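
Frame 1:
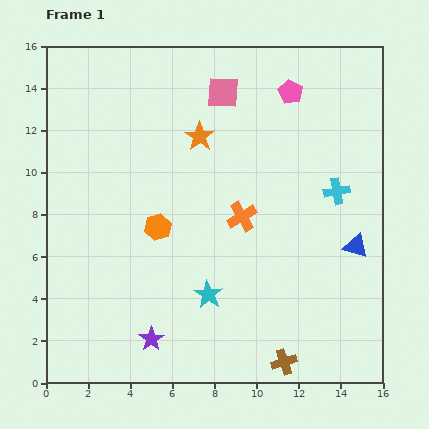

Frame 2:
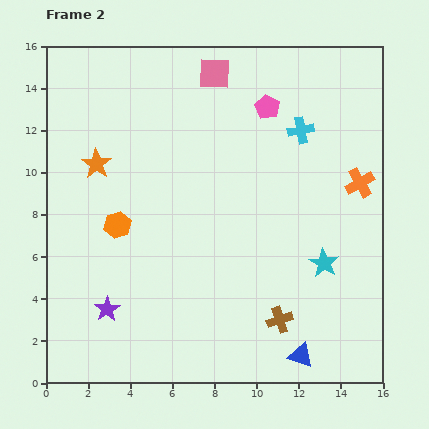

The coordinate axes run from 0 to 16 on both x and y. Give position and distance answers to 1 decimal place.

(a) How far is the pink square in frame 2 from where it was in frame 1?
1.0

The pink square moved from (8.4, 13.8) to (8.0, 14.7), a distance of √(0.4² + 0.9²) ≈ 1.0.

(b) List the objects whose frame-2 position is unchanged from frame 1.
none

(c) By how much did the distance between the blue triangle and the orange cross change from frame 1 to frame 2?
+3.1

Distance in frame 1: 5.6. Distance in frame 2: 8.7.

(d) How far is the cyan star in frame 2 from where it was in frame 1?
5.7

The cyan star moved from (7.7, 4.2) to (13.2, 5.7), a distance of √(5.5² + 1.5²) ≈ 5.7.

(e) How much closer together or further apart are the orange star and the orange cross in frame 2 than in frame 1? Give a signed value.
+8.2

Distance in frame 1: 4.3. Distance in frame 2: 12.5.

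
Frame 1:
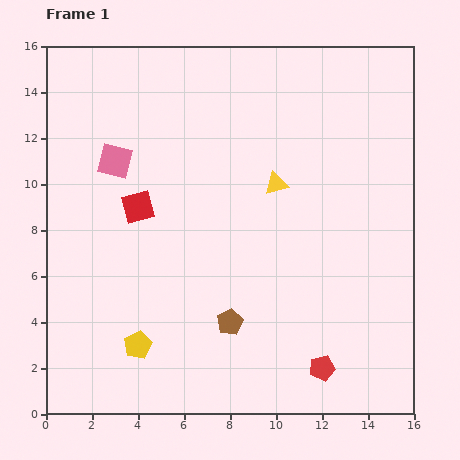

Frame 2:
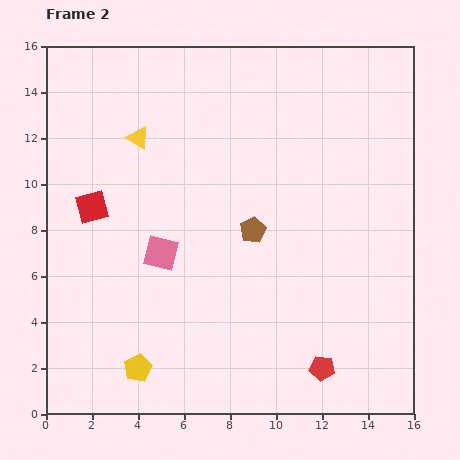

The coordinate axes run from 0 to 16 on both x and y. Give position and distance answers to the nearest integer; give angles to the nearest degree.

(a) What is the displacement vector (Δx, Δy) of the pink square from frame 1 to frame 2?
(2, -4)

The pink square was at (3, 11) in frame 1 and (5, 7) in frame 2.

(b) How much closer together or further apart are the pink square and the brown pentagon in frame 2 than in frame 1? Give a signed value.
-5

Distance in frame 1: 9. Distance in frame 2: 4.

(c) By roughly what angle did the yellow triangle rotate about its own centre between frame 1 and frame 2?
48° clockwise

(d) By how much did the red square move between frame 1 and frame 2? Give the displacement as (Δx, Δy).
(-2, 0)

The red square was at (4, 9) in frame 1 and (2, 9) in frame 2.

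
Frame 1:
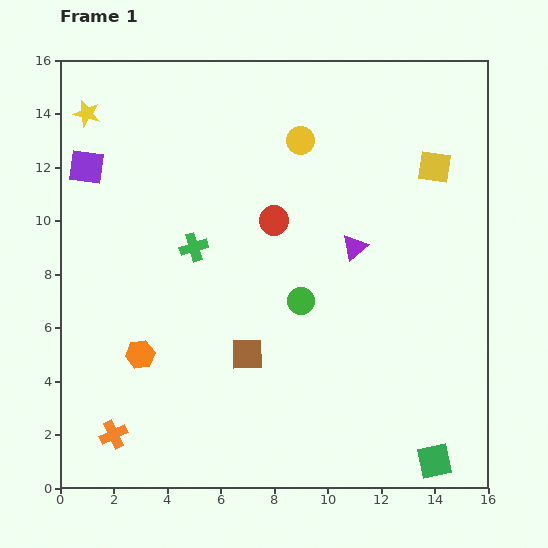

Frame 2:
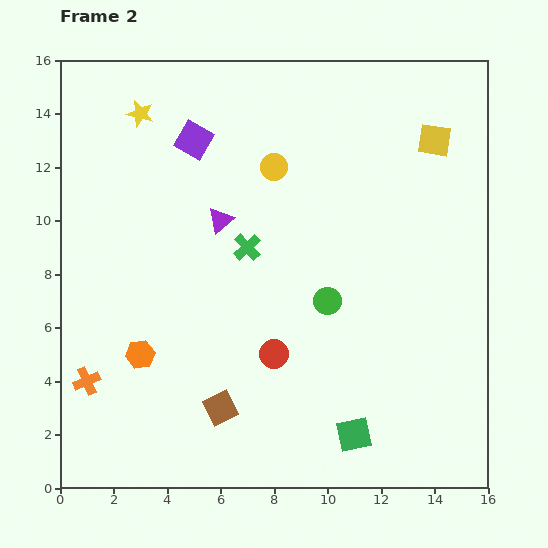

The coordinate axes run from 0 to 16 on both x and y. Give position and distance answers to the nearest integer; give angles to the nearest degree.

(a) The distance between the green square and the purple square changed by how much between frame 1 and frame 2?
-4

Distance in frame 1: 17. Distance in frame 2: 13.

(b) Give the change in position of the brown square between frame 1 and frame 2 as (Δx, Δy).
(-1, -2)

The brown square was at (7, 5) in frame 1 and (6, 3) in frame 2.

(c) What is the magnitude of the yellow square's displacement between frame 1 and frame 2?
1

The yellow square moved from (14, 12) to (14, 13), a distance of √(0² + 1²) ≈ 1.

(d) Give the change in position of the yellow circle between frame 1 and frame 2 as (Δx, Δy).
(-1, -1)

The yellow circle was at (9, 13) in frame 1 and (8, 12) in frame 2.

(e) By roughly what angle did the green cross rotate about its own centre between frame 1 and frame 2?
25° counter-clockwise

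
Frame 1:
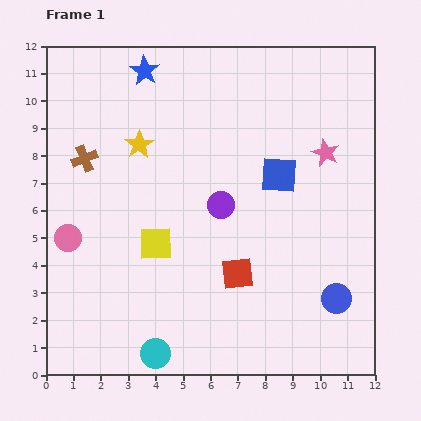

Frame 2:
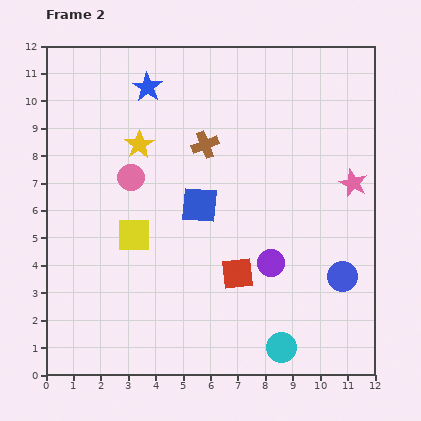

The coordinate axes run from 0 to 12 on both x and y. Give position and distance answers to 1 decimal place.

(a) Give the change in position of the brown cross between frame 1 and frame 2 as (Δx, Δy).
(4.4, 0.5)

The brown cross was at (1.4, 7.9) in frame 1 and (5.8, 8.4) in frame 2.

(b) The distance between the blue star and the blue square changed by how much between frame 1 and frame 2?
-1.5

Distance in frame 1: 6.2. Distance in frame 2: 4.7.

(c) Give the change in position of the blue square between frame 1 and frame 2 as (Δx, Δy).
(-2.9, -1.1)

The blue square was at (8.5, 7.3) in frame 1 and (5.6, 6.2) in frame 2.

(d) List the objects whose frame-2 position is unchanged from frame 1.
the yellow star, the red square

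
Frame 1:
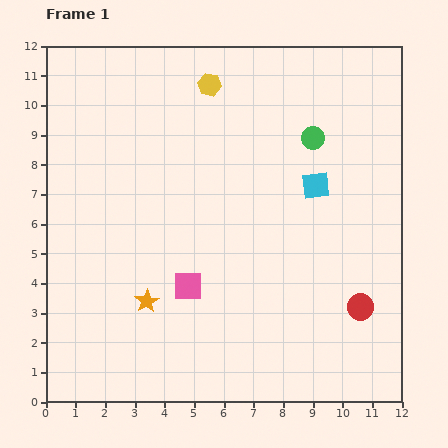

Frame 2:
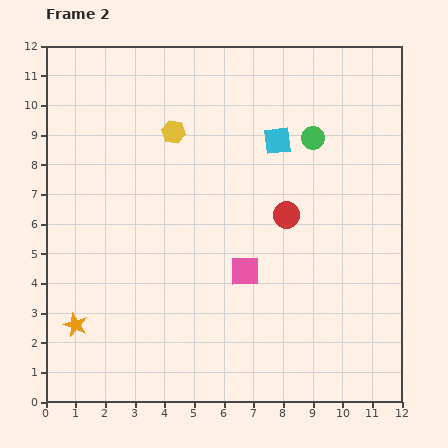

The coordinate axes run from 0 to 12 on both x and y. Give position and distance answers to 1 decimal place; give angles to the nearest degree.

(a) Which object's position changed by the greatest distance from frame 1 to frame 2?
the red circle

(moved 4.0; next 2.5)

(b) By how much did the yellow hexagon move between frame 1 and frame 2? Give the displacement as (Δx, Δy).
(-1.2, -1.6)

The yellow hexagon was at (5.5, 10.7) in frame 1 and (4.3, 9.1) in frame 2.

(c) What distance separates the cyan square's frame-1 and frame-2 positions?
2.0

The cyan square moved from (9.1, 7.3) to (7.8, 8.8), a distance of √(1.3² + 1.5²) ≈ 2.0.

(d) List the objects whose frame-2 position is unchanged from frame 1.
the green circle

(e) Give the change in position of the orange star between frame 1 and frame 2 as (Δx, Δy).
(-2.4, -0.8)

The orange star was at (3.4, 3.4) in frame 1 and (1.0, 2.6) in frame 2.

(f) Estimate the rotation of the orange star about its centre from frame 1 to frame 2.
18° counter-clockwise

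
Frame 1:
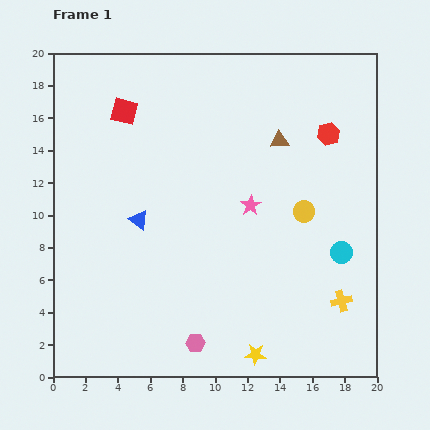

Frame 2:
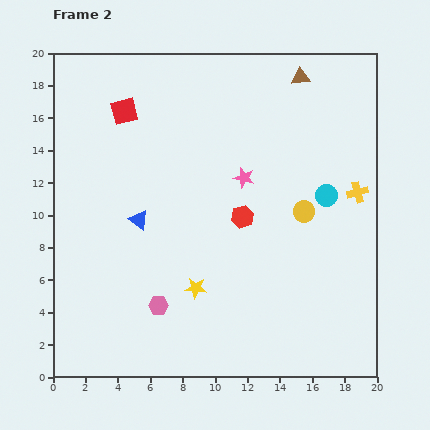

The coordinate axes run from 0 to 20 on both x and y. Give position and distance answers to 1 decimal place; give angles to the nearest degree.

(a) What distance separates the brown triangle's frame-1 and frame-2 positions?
4.1

The brown triangle moved from (14.0, 14.6) to (15.3, 18.5), a distance of √(1.3² + 3.9²) ≈ 4.1.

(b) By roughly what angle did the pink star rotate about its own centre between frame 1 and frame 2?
24° counter-clockwise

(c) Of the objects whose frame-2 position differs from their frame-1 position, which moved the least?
the pink star

(moved 1.7)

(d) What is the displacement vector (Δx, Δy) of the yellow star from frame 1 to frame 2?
(-3.7, 4.1)

The yellow star was at (12.5, 1.4) in frame 1 and (8.8, 5.5) in frame 2.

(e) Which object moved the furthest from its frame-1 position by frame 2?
the red hexagon

(moved 7.4; next 6.8)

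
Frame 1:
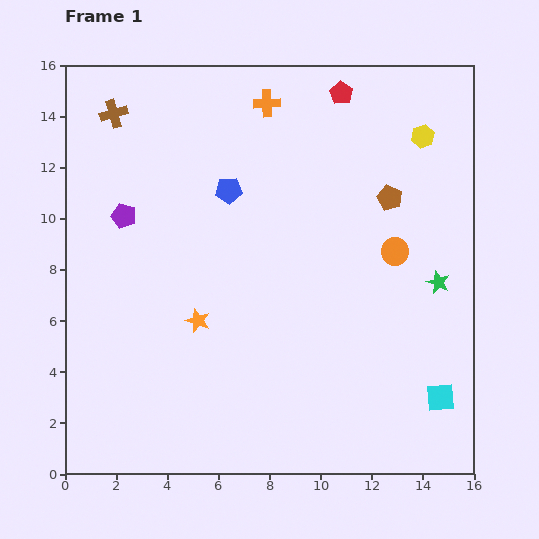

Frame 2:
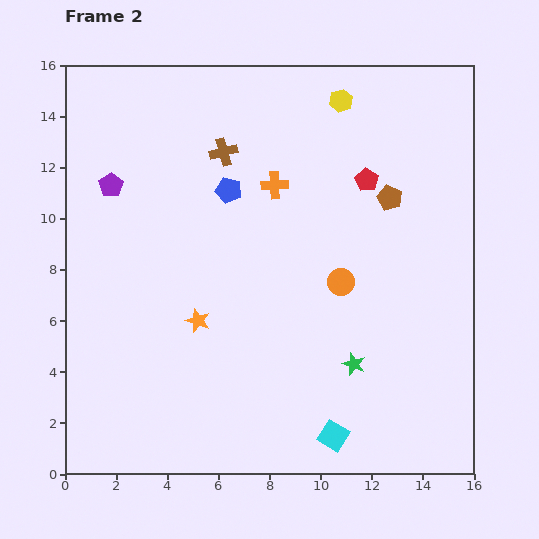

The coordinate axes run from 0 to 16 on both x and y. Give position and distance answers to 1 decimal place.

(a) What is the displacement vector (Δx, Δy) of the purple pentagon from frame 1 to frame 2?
(-0.5, 1.2)

The purple pentagon was at (2.3, 10.1) in frame 1 and (1.8, 11.3) in frame 2.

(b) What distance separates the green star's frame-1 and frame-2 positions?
4.6

The green star moved from (14.6, 7.5) to (11.3, 4.3), a distance of √(3.3² + 3.2²) ≈ 4.6.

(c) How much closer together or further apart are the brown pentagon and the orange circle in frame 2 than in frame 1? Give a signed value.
+1.7

Distance in frame 1: 2.1. Distance in frame 2: 3.8.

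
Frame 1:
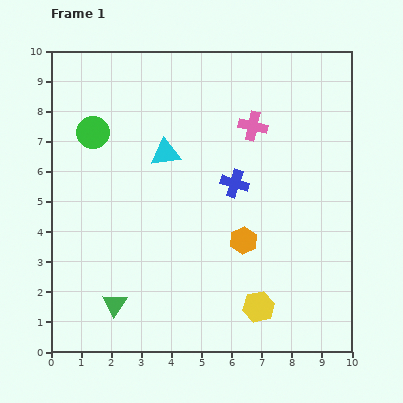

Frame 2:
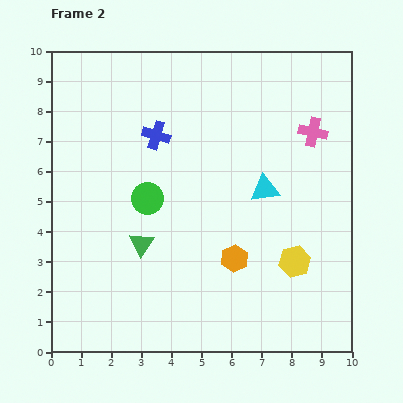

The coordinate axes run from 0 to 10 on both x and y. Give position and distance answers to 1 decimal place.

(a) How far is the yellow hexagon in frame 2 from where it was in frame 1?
1.9

The yellow hexagon moved from (6.9, 1.5) to (8.1, 3.0), a distance of √(1.2² + 1.5²) ≈ 1.9.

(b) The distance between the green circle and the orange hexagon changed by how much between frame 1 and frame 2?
-2.7

Distance in frame 1: 6.2. Distance in frame 2: 3.5.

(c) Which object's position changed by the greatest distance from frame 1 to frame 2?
the cyan triangle

(moved 3.5; next 3.1)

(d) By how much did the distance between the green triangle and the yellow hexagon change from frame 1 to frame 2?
+0.3

Distance in frame 1: 4.8. Distance in frame 2: 5.1.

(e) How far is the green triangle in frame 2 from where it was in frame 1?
2.2

The green triangle moved from (2.1, 1.6) to (3.0, 3.6), a distance of √(0.9² + 2.0²) ≈ 2.2.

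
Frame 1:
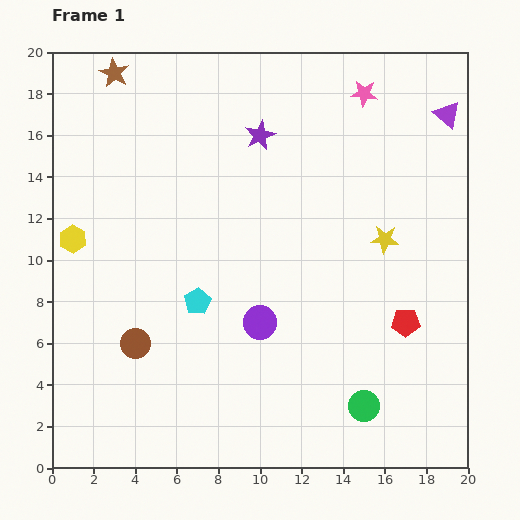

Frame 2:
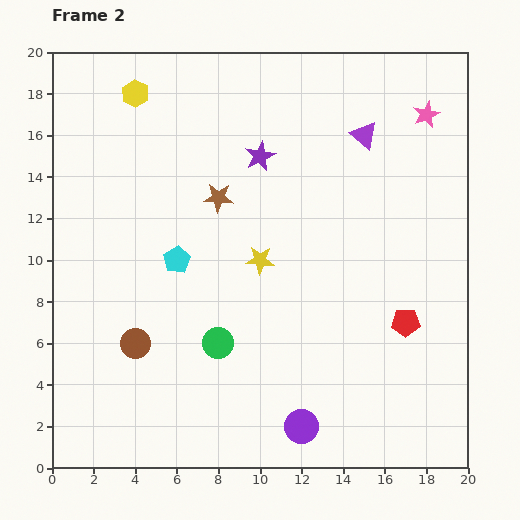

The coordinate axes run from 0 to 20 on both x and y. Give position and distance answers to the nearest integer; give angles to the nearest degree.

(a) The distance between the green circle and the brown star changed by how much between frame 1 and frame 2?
-13

Distance in frame 1: 20. Distance in frame 2: 7.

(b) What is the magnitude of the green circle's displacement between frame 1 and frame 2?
8

The green circle moved from (15, 3) to (8, 6), a distance of √(7² + 3²) ≈ 8.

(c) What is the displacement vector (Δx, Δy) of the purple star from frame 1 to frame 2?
(0, -1)

The purple star was at (10, 16) in frame 1 and (10, 15) in frame 2.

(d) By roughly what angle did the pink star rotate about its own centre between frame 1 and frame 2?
28° counter-clockwise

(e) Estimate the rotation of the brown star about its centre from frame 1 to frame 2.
25° counter-clockwise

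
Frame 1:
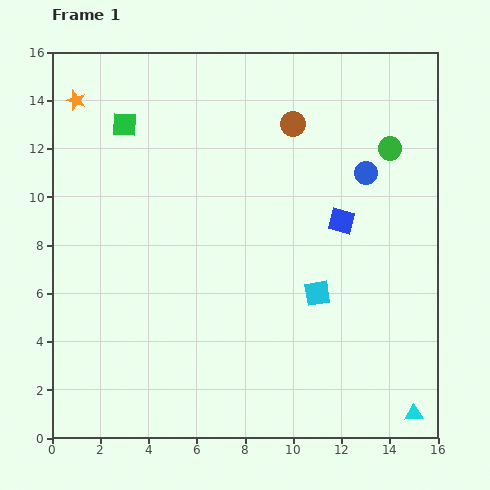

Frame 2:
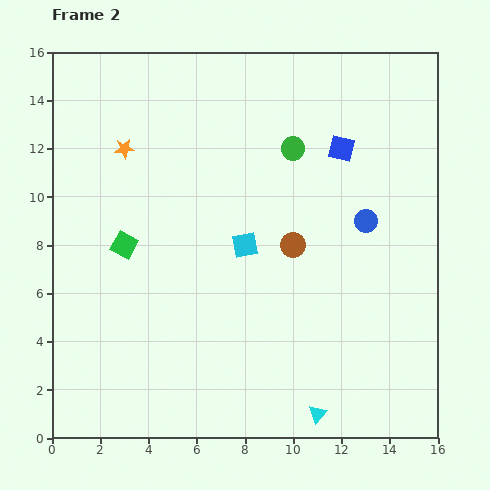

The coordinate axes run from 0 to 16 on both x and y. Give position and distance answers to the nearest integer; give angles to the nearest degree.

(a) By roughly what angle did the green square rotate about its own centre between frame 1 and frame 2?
26° clockwise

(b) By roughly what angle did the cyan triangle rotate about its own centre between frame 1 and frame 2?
47° counter-clockwise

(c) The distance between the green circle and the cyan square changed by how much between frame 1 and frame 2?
-3

Distance in frame 1: 7. Distance in frame 2: 4.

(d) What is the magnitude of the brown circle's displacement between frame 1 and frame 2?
5

The brown circle moved from (10, 13) to (10, 8), a distance of √(0² + 5²) ≈ 5.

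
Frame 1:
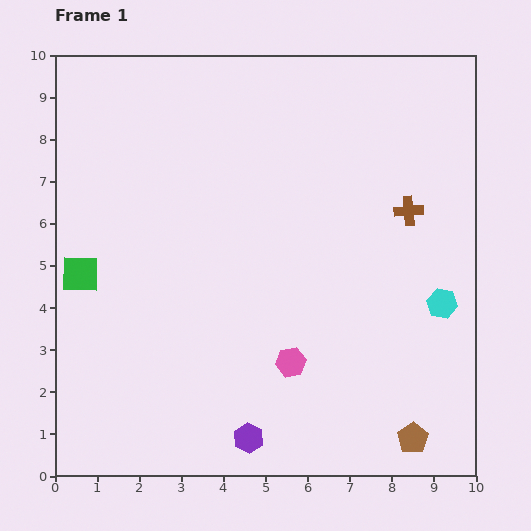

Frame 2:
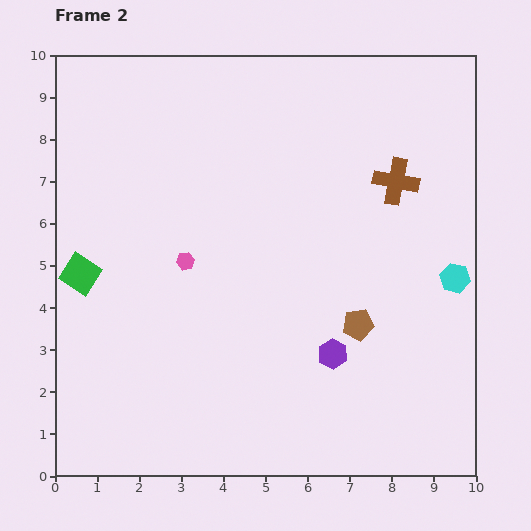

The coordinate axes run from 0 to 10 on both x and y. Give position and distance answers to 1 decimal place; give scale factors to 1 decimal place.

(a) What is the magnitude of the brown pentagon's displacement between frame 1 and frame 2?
3.0

The brown pentagon moved from (8.5, 0.9) to (7.2, 3.6), a distance of √(1.3² + 2.7²) ≈ 3.0.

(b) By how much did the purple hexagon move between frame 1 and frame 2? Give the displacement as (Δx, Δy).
(2.0, 2.0)

The purple hexagon was at (4.6, 0.9) in frame 1 and (6.6, 2.9) in frame 2.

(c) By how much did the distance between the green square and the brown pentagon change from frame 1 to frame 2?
-2.1

Distance in frame 1: 8.8. Distance in frame 2: 6.7.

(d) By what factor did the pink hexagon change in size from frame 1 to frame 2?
0.6×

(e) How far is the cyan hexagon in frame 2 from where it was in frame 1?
0.7

The cyan hexagon moved from (9.2, 4.1) to (9.5, 4.7), a distance of √(0.3² + 0.6²) ≈ 0.7.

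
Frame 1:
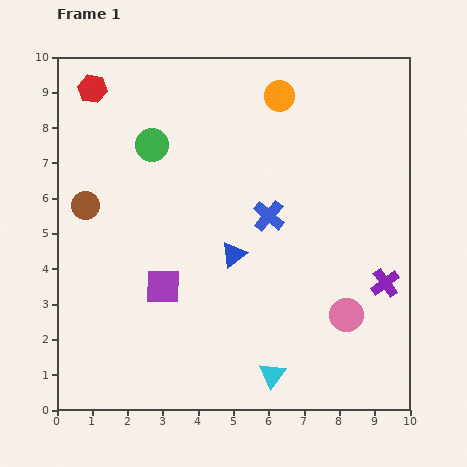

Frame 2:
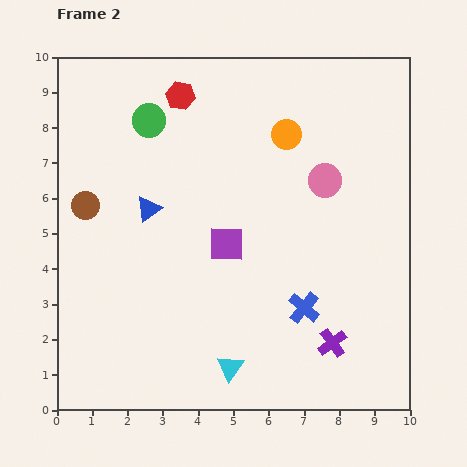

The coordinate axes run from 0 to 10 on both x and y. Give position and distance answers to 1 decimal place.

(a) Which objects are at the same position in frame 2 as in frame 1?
the brown circle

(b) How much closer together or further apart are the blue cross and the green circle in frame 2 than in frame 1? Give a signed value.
+3.0

Distance in frame 1: 3.9. Distance in frame 2: 6.9.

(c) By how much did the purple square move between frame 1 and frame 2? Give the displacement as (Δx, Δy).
(1.8, 1.2)

The purple square was at (3.0, 3.5) in frame 1 and (4.8, 4.7) in frame 2.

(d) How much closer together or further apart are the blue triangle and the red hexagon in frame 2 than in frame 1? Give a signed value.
-2.9

Distance in frame 1: 6.2. Distance in frame 2: 3.3.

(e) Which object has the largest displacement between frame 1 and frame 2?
the pink circle

(moved 3.8; next 2.8)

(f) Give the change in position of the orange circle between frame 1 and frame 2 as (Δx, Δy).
(0.2, -1.1)

The orange circle was at (6.3, 8.9) in frame 1 and (6.5, 7.8) in frame 2.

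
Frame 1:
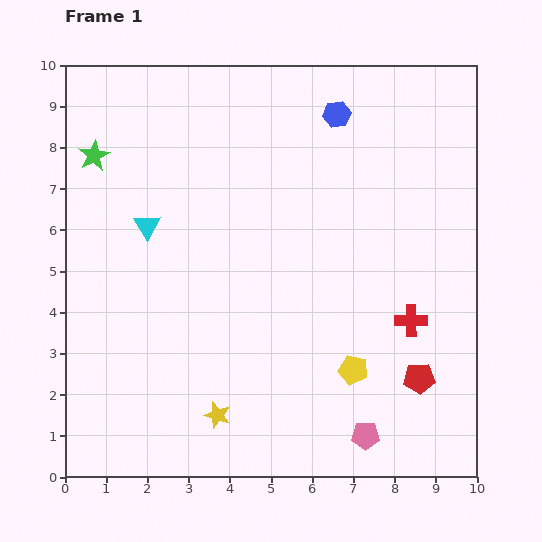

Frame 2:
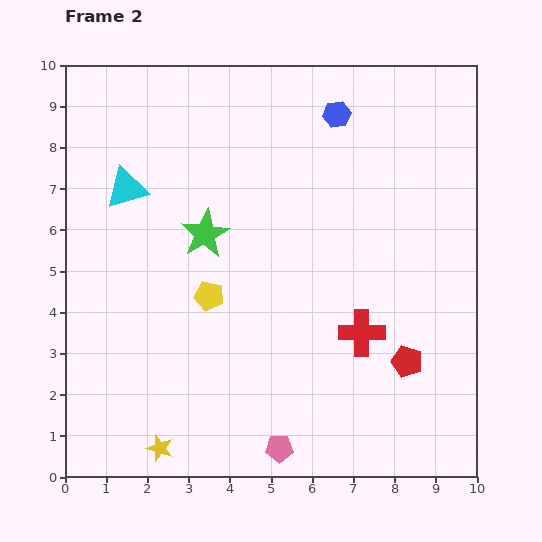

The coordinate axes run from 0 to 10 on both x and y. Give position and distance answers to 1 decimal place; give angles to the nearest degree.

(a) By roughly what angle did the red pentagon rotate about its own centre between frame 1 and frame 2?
22° clockwise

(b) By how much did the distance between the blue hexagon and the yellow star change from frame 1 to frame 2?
+1.3

Distance in frame 1: 7.9. Distance in frame 2: 9.2.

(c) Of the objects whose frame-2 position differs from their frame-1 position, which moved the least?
the red pentagon

(moved 0.5)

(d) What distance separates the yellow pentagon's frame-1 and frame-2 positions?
3.9

The yellow pentagon moved from (7.0, 2.6) to (3.5, 4.4), a distance of √(3.5² + 1.8²) ≈ 3.9.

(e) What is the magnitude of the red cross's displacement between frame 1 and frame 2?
1.2

The red cross moved from (8.4, 3.8) to (7.2, 3.5), a distance of √(1.2² + 0.3²) ≈ 1.2.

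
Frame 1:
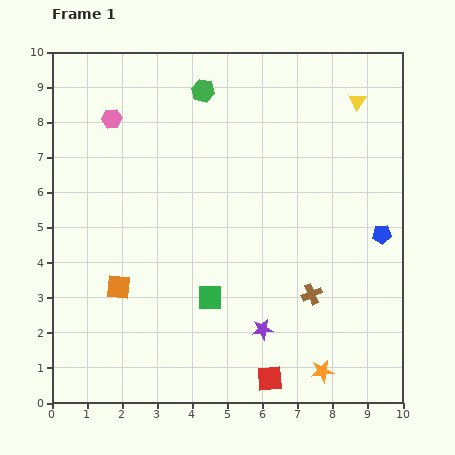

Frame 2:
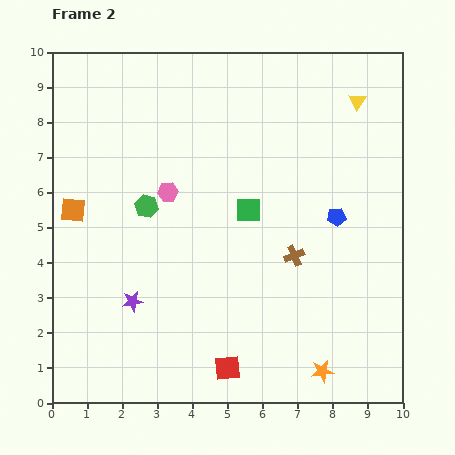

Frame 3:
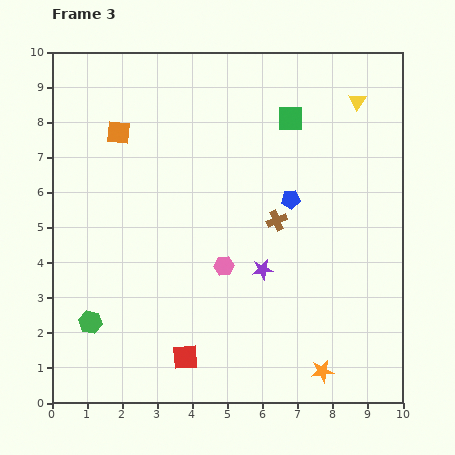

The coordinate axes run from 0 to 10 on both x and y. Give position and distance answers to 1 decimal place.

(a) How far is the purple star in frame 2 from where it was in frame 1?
3.8

The purple star moved from (6.0, 2.1) to (2.3, 2.9), a distance of √(3.7² + 0.8²) ≈ 3.8.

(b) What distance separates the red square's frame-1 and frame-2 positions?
1.2

The red square moved from (6.2, 0.7) to (5.0, 1.0), a distance of √(1.2² + 0.3²) ≈ 1.2.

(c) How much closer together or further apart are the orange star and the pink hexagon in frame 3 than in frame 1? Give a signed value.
-5.3

Distance in frame 1: 9.4. Distance in frame 3: 4.1.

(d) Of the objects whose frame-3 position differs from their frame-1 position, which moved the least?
the purple star

(moved 1.7)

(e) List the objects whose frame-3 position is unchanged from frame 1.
the yellow triangle, the orange star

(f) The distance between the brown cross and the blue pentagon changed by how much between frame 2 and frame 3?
-0.9

Distance in frame 2: 1.6. Distance in frame 3: 0.7.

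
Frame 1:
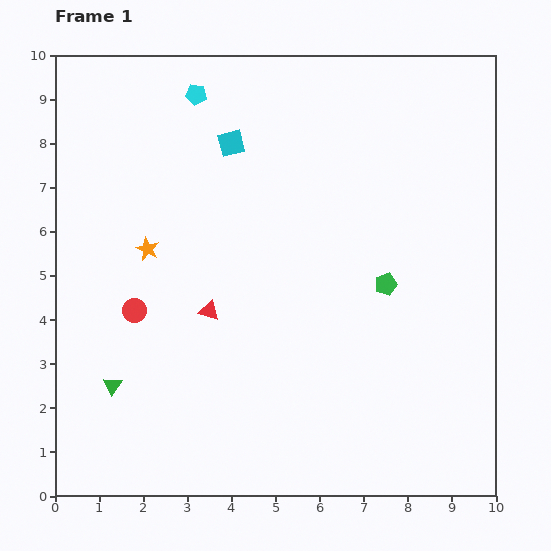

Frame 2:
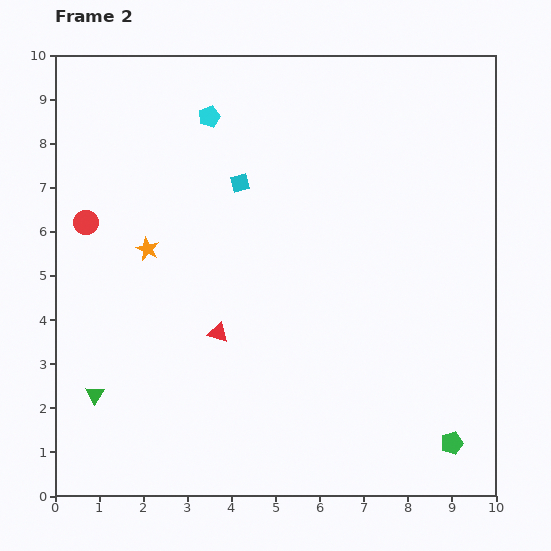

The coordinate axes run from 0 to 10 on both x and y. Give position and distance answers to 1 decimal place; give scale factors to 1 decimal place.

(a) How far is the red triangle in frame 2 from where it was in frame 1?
0.5

The red triangle moved from (3.5, 4.2) to (3.7, 3.7), a distance of √(0.2² + 0.5²) ≈ 0.5.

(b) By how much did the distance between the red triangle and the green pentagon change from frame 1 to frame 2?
+1.9

Distance in frame 1: 4.0. Distance in frame 2: 5.9.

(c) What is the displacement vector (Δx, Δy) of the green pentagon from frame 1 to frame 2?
(1.5, -3.6)

The green pentagon was at (7.5, 4.8) in frame 1 and (9.0, 1.2) in frame 2.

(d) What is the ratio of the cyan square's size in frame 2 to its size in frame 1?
0.7×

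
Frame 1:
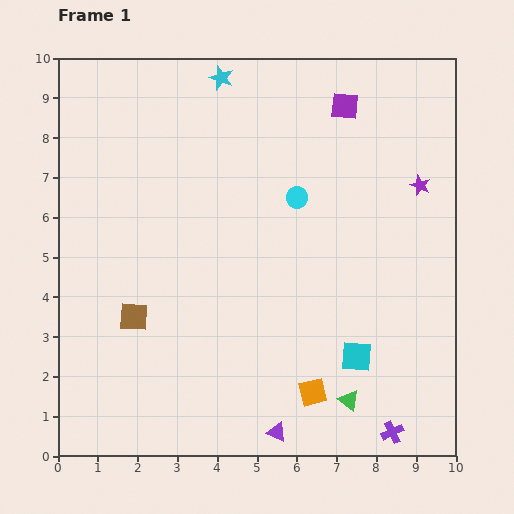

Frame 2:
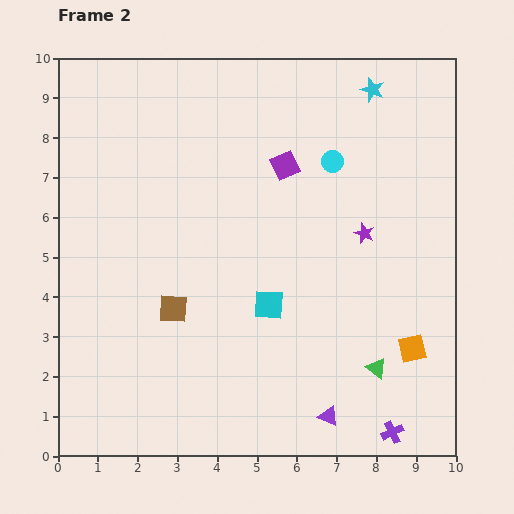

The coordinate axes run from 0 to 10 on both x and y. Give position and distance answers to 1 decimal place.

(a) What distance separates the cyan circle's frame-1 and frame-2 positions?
1.3

The cyan circle moved from (6.0, 6.5) to (6.9, 7.4), a distance of √(0.9² + 0.9²) ≈ 1.3.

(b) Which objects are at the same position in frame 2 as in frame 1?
the purple cross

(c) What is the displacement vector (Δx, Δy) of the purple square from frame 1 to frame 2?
(-1.5, -1.5)

The purple square was at (7.2, 8.8) in frame 1 and (5.7, 7.3) in frame 2.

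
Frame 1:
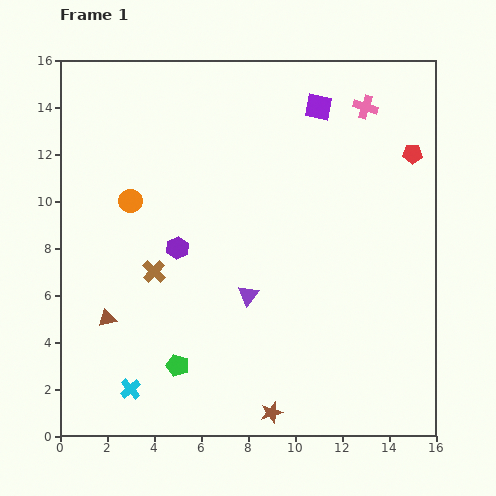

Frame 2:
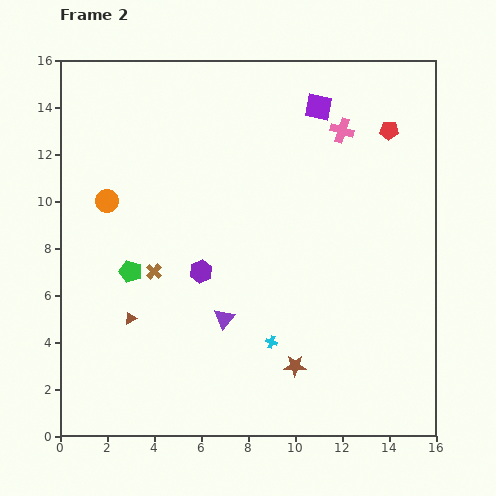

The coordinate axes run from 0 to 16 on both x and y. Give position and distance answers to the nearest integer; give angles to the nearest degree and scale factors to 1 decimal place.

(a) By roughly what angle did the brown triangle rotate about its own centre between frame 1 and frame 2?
16° counter-clockwise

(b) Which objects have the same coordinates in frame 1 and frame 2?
the brown cross, the purple square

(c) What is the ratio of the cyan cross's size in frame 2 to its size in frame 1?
0.6×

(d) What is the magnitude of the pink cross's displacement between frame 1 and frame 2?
1

The pink cross moved from (13, 14) to (12, 13), a distance of √(1² + 1²) ≈ 1.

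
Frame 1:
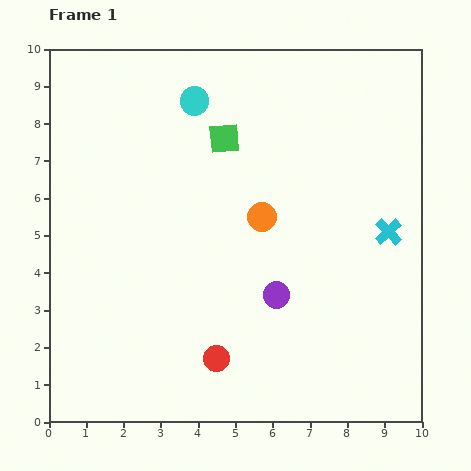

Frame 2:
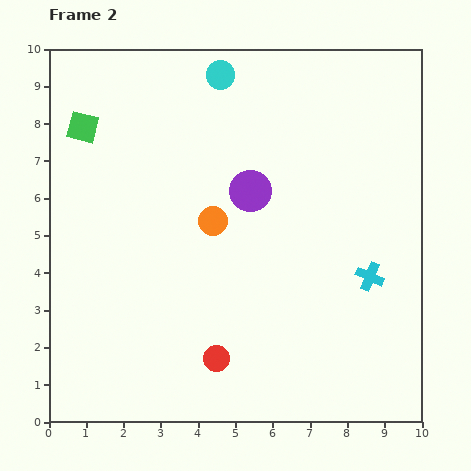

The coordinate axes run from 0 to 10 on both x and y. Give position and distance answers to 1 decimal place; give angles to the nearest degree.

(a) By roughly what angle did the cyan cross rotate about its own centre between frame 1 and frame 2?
24° counter-clockwise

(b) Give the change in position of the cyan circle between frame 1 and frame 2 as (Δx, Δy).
(0.7, 0.7)

The cyan circle was at (3.9, 8.6) in frame 1 and (4.6, 9.3) in frame 2.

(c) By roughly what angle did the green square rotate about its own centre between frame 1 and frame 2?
20° clockwise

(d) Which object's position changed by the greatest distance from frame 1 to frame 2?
the green square

(moved 3.8; next 2.9)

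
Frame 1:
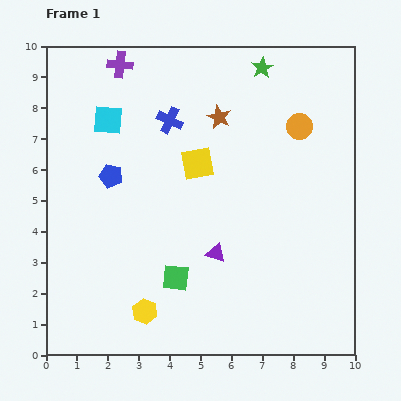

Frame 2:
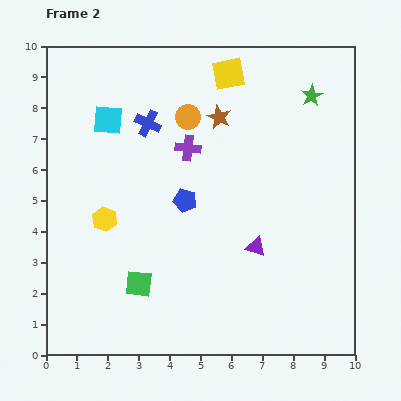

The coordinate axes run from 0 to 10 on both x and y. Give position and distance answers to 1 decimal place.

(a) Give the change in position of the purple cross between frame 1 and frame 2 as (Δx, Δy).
(2.2, -2.7)

The purple cross was at (2.4, 9.4) in frame 1 and (4.6, 6.7) in frame 2.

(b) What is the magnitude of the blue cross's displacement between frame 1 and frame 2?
0.7

The blue cross moved from (4.0, 7.6) to (3.3, 7.5), a distance of √(0.7² + 0.1²) ≈ 0.7.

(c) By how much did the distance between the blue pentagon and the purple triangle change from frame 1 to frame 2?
-1.5

Distance in frame 1: 4.2. Distance in frame 2: 2.7.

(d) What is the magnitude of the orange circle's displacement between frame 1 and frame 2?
3.6

The orange circle moved from (8.2, 7.4) to (4.6, 7.7), a distance of √(3.6² + 0.3²) ≈ 3.6.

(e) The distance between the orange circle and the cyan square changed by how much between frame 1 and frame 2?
-3.6

Distance in frame 1: 6.2. Distance in frame 2: 2.6.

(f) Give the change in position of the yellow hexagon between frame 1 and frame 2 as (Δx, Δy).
(-1.3, 3.0)

The yellow hexagon was at (3.2, 1.4) in frame 1 and (1.9, 4.4) in frame 2.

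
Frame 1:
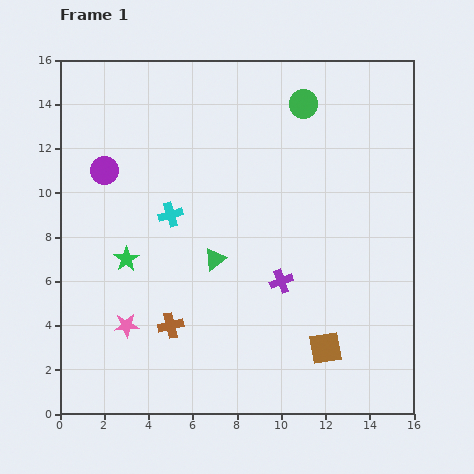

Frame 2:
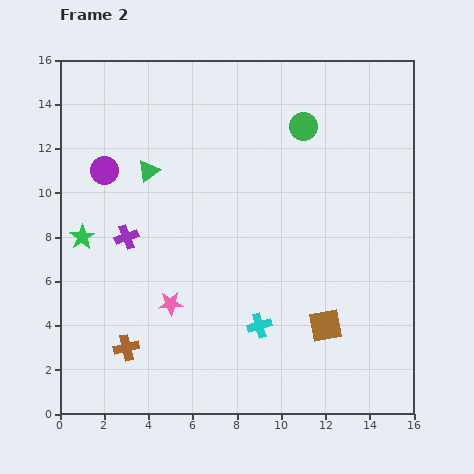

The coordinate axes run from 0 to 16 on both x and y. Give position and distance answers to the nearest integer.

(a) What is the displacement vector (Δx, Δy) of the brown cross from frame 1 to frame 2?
(-2, -1)

The brown cross was at (5, 4) in frame 1 and (3, 3) in frame 2.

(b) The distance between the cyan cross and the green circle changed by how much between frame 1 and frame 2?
+1

Distance in frame 1: 8. Distance in frame 2: 9.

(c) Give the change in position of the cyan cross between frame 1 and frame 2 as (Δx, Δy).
(4, -5)

The cyan cross was at (5, 9) in frame 1 and (9, 4) in frame 2.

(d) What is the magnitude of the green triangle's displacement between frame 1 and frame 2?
5

The green triangle moved from (7, 7) to (4, 11), a distance of √(3² + 4²) ≈ 5.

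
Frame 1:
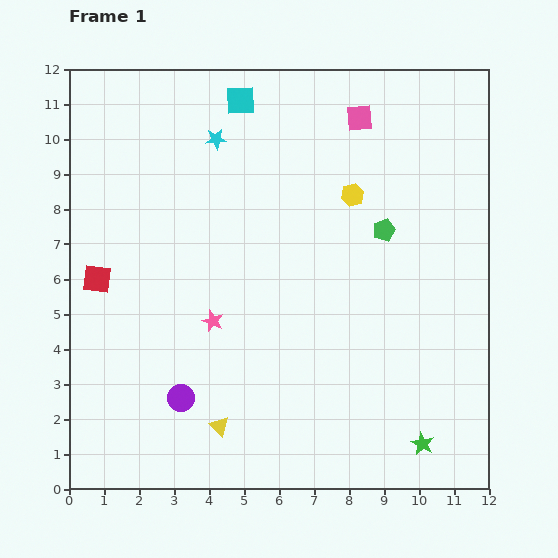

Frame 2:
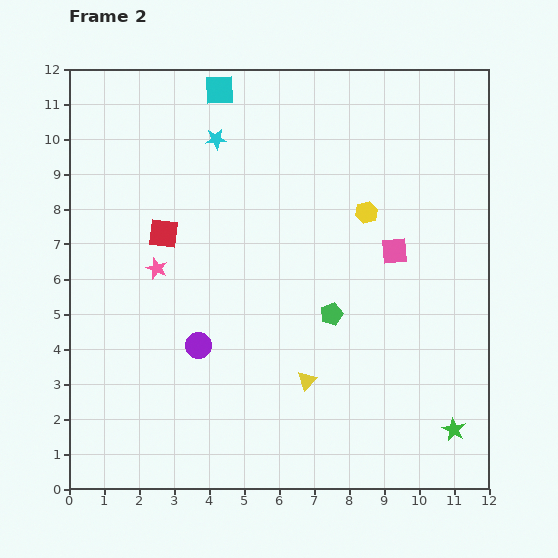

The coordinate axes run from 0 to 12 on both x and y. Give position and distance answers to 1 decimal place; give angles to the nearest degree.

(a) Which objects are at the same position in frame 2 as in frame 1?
the cyan star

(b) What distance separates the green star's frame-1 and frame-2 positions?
1.0

The green star moved from (10.1, 1.3) to (11.0, 1.7), a distance of √(0.9² + 0.4²) ≈ 1.0.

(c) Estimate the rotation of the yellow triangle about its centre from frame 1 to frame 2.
29° clockwise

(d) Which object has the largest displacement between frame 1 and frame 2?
the pink square

(moved 3.9; next 2.8)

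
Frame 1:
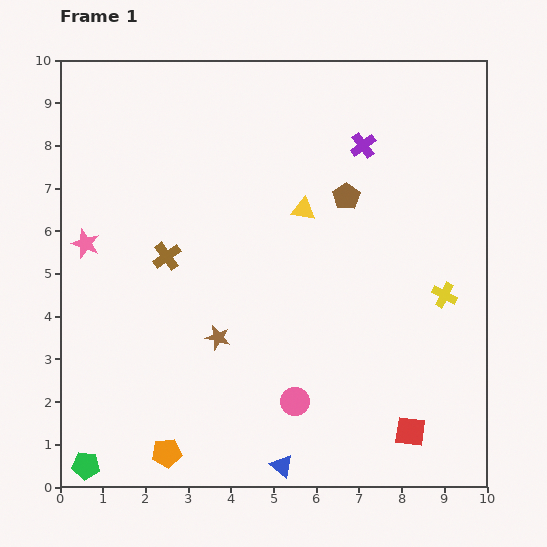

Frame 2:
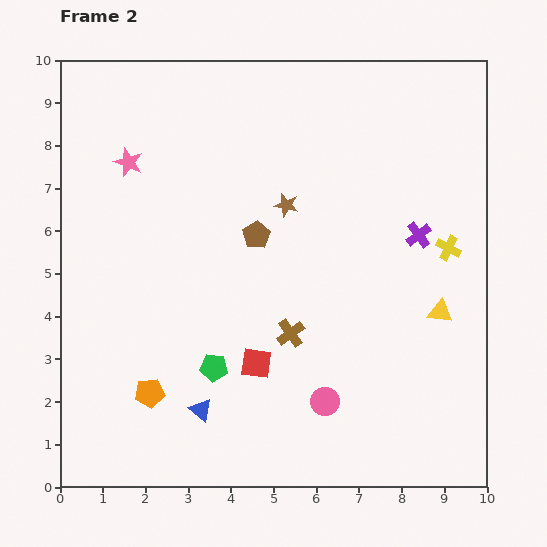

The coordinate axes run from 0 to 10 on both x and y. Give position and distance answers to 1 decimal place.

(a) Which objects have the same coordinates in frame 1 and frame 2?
none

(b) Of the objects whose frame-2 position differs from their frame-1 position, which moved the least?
the pink circle

(moved 0.7)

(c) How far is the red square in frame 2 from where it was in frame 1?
3.9

The red square moved from (8.2, 1.3) to (4.6, 2.9), a distance of √(3.6² + 1.6²) ≈ 3.9.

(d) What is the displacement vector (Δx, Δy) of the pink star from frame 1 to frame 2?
(1.0, 1.9)

The pink star was at (0.6, 5.7) in frame 1 and (1.6, 7.6) in frame 2.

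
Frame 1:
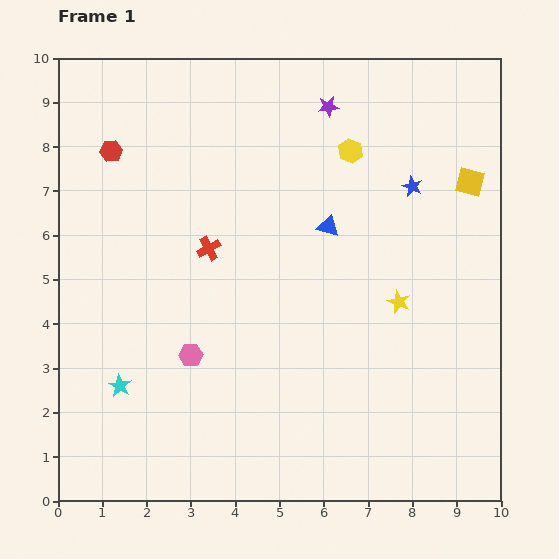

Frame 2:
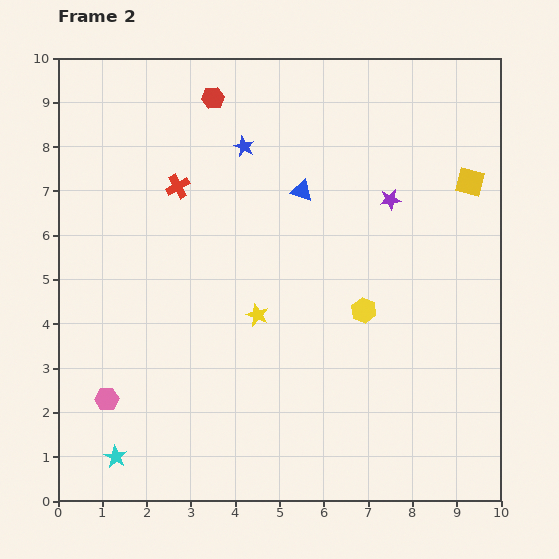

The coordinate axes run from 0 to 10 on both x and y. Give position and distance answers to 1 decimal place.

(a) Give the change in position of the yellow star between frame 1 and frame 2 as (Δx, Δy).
(-3.2, -0.3)

The yellow star was at (7.7, 4.5) in frame 1 and (4.5, 4.2) in frame 2.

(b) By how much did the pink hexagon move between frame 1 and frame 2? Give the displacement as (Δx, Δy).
(-1.9, -1.0)

The pink hexagon was at (3.0, 3.3) in frame 1 and (1.1, 2.3) in frame 2.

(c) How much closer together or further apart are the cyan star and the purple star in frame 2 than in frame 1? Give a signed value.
+0.6

Distance in frame 1: 7.9. Distance in frame 2: 8.5.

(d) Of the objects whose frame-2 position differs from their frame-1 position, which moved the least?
the blue triangle

(moved 1.0)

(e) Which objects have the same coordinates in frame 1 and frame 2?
the yellow square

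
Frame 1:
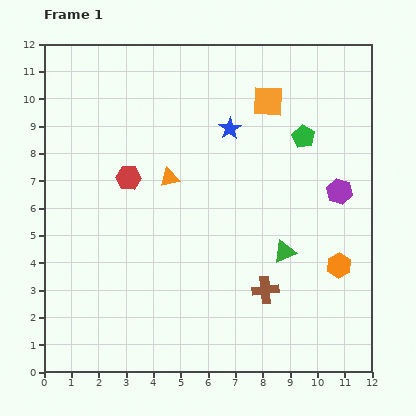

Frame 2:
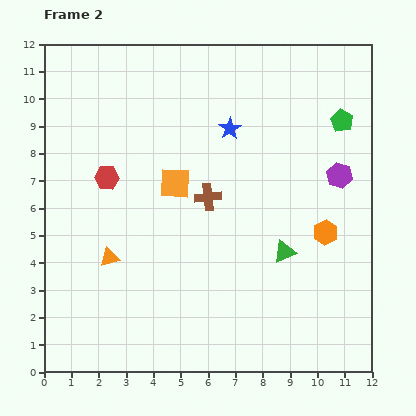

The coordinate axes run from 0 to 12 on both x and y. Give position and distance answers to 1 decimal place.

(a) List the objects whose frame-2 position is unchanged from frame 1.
the blue star, the green triangle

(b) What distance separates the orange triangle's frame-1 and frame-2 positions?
3.6

The orange triangle moved from (4.6, 7.1) to (2.4, 4.2), a distance of √(2.2² + 2.9²) ≈ 3.6.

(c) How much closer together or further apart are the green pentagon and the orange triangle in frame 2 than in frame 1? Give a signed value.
+4.8

Distance in frame 1: 5.1. Distance in frame 2: 9.9.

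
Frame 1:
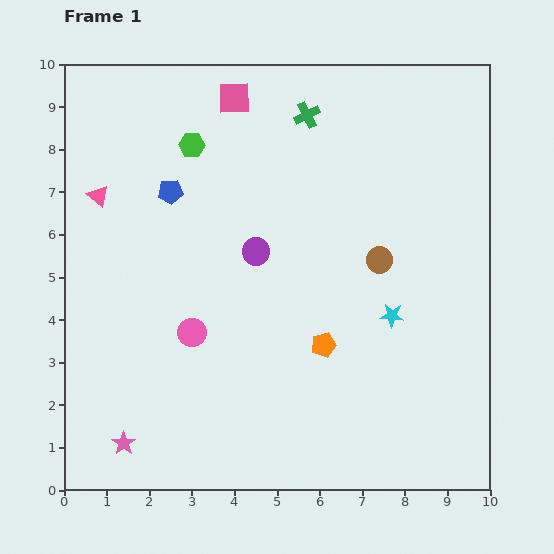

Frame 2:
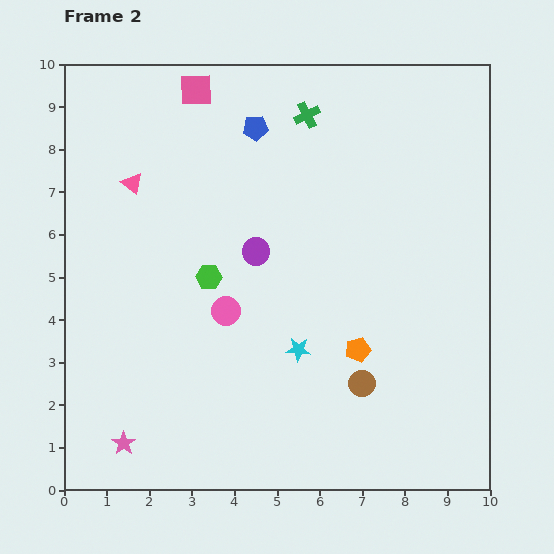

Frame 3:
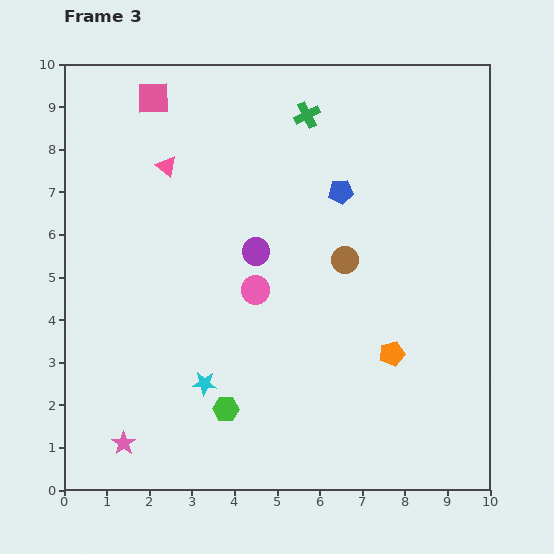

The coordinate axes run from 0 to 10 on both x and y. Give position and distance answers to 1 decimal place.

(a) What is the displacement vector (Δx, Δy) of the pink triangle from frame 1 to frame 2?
(0.8, 0.3)

The pink triangle was at (0.8, 6.9) in frame 1 and (1.6, 7.2) in frame 2.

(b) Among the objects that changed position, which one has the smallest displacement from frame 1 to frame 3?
the brown circle

(moved 0.8)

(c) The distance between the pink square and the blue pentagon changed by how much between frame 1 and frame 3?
+2.2

Distance in frame 1: 2.7. Distance in frame 3: 4.9.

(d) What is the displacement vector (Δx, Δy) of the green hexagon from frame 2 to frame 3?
(0.4, -3.1)

The green hexagon was at (3.4, 5.0) in frame 2 and (3.8, 1.9) in frame 3.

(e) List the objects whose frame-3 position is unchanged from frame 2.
the green cross, the pink star, the purple circle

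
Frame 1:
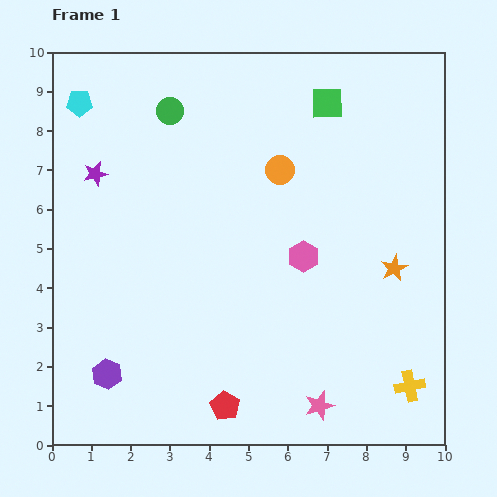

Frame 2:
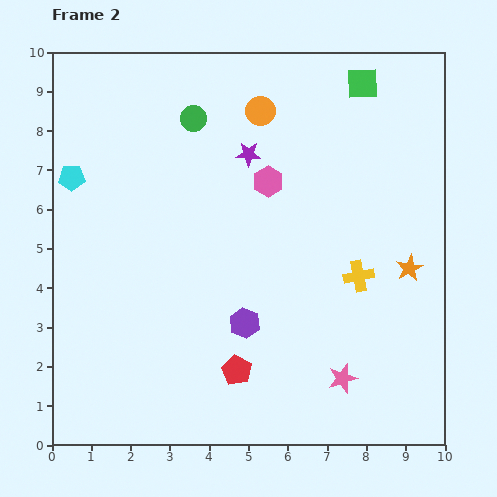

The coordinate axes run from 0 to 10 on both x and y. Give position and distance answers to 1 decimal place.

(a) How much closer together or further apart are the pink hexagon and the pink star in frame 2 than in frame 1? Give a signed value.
+1.5

Distance in frame 1: 3.8. Distance in frame 2: 5.3.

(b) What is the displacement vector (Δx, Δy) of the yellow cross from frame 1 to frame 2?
(-1.3, 2.8)

The yellow cross was at (9.1, 1.5) in frame 1 and (7.8, 4.3) in frame 2.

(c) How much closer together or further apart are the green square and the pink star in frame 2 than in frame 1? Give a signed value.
-0.2

Distance in frame 1: 7.7. Distance in frame 2: 7.5.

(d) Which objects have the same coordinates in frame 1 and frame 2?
none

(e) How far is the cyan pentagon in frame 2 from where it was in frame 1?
1.9

The cyan pentagon moved from (0.7, 8.7) to (0.5, 6.8), a distance of √(0.2² + 1.9²) ≈ 1.9.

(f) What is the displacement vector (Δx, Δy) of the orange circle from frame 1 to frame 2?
(-0.5, 1.5)

The orange circle was at (5.8, 7.0) in frame 1 and (5.3, 8.5) in frame 2.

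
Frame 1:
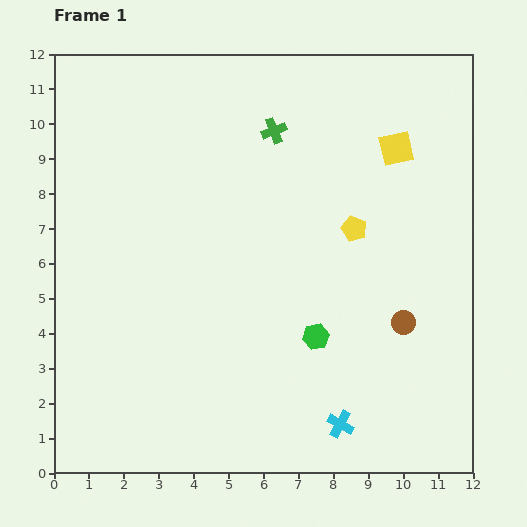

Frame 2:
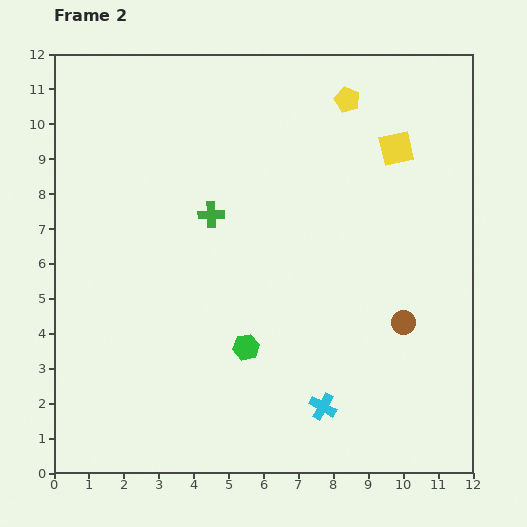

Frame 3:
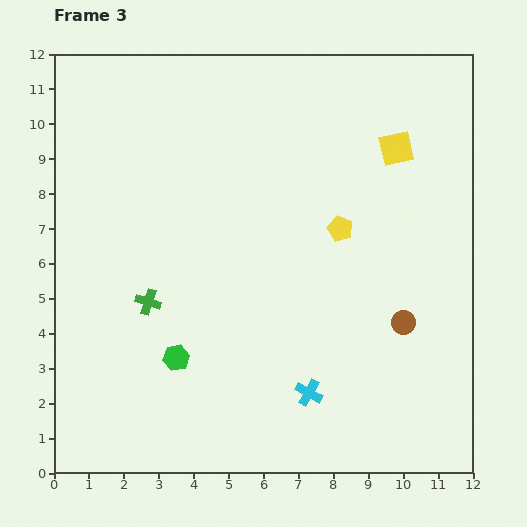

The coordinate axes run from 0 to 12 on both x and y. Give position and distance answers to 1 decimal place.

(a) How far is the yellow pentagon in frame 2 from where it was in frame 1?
3.7

The yellow pentagon moved from (8.6, 7.0) to (8.4, 10.7), a distance of √(0.2² + 3.7²) ≈ 3.7.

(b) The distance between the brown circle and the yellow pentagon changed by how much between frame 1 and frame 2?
+3.6

Distance in frame 1: 3.0. Distance in frame 2: 6.6.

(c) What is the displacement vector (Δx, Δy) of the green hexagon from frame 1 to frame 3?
(-4.0, -0.6)

The green hexagon was at (7.5, 3.9) in frame 1 and (3.5, 3.3) in frame 3.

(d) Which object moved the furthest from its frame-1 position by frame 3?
the green cross

(moved 6.1; next 4.0)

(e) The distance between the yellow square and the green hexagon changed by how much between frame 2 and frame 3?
+1.6

Distance in frame 2: 7.1. Distance in frame 3: 8.7.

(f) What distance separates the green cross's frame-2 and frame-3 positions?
3.1

The green cross moved from (4.5, 7.4) to (2.7, 4.9), a distance of √(1.8² + 2.5²) ≈ 3.1.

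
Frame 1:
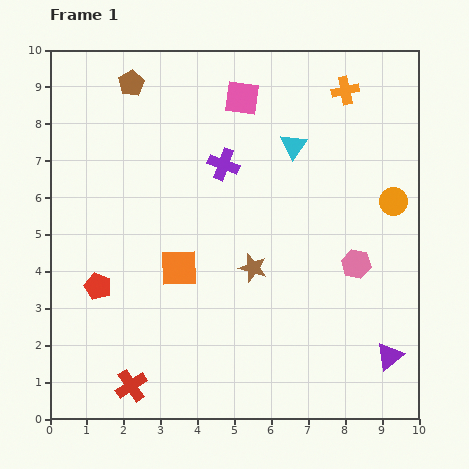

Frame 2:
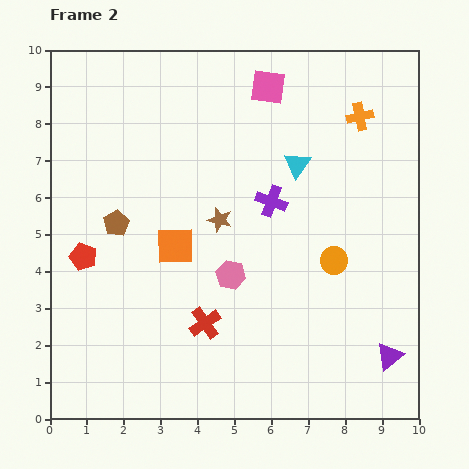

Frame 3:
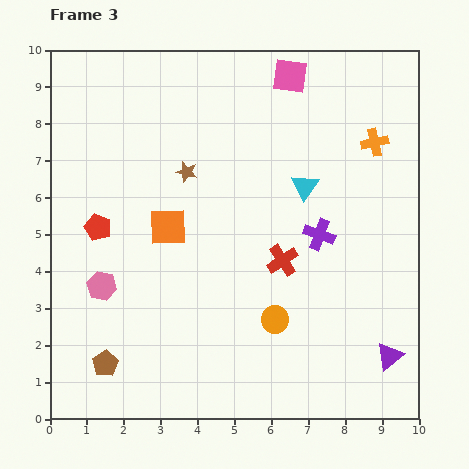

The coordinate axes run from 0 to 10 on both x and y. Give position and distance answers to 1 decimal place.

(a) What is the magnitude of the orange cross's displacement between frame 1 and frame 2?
0.8

The orange cross moved from (8.0, 8.9) to (8.4, 8.2), a distance of √(0.4² + 0.7²) ≈ 0.8.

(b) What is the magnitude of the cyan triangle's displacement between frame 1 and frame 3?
1.1

The cyan triangle moved from (6.6, 7.4) to (6.9, 6.3), a distance of √(0.3² + 1.1²) ≈ 1.1.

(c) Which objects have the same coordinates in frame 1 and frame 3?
the purple triangle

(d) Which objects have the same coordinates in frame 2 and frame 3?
the purple triangle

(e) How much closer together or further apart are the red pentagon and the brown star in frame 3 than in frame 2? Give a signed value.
-1.0

Distance in frame 2: 3.8. Distance in frame 3: 2.8.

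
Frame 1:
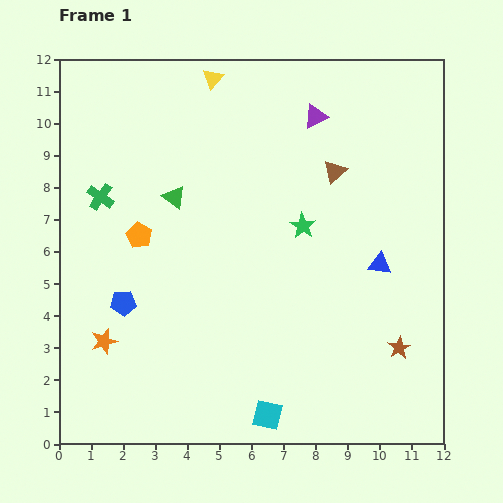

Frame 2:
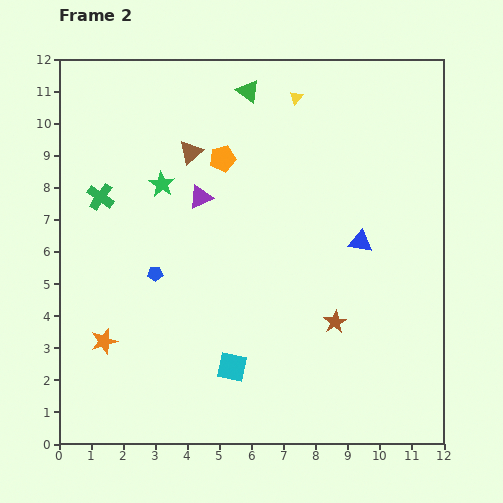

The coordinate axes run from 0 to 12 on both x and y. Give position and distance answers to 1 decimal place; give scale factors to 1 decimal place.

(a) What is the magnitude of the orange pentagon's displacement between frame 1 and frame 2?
3.5

The orange pentagon moved from (2.5, 6.5) to (5.1, 8.9), a distance of √(2.6² + 2.4²) ≈ 3.5.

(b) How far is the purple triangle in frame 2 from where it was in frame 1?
4.4

The purple triangle moved from (8.0, 10.2) to (4.4, 7.7), a distance of √(3.6² + 2.5²) ≈ 4.4.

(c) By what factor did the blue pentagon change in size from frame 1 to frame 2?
0.6×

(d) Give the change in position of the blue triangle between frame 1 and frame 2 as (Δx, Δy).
(-0.6, 0.7)

The blue triangle was at (10.0, 5.6) in frame 1 and (9.4, 6.3) in frame 2.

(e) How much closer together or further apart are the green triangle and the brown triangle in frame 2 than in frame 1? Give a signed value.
-2.5

Distance in frame 1: 5.1. Distance in frame 2: 2.6.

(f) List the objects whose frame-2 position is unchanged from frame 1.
the orange star, the green cross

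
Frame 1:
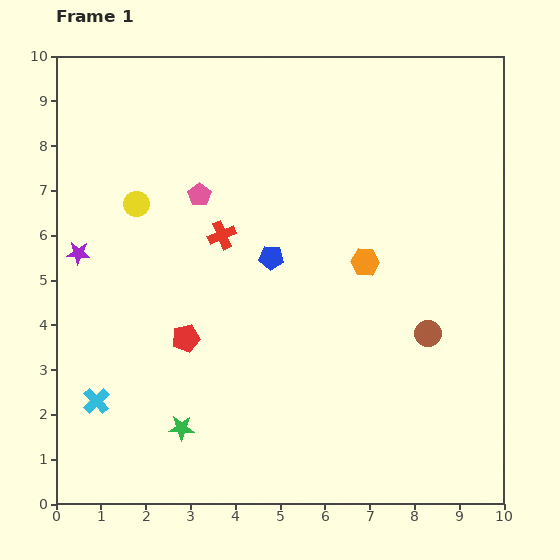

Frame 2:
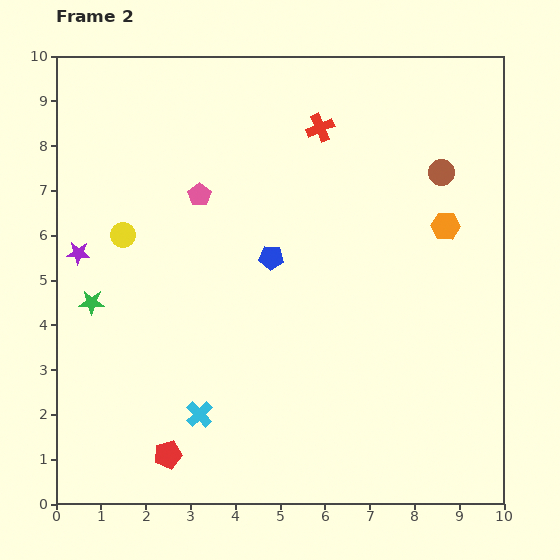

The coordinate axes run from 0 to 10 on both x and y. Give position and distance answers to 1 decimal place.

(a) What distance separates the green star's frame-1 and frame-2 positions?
3.4

The green star moved from (2.8, 1.7) to (0.8, 4.5), a distance of √(2.0² + 2.8²) ≈ 3.4.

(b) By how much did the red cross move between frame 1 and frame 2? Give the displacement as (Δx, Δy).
(2.2, 2.4)

The red cross was at (3.7, 6.0) in frame 1 and (5.9, 8.4) in frame 2.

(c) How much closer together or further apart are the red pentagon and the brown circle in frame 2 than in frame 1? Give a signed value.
+3.4

Distance in frame 1: 5.4. Distance in frame 2: 8.8.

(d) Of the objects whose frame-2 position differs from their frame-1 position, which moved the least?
the yellow circle

(moved 0.8)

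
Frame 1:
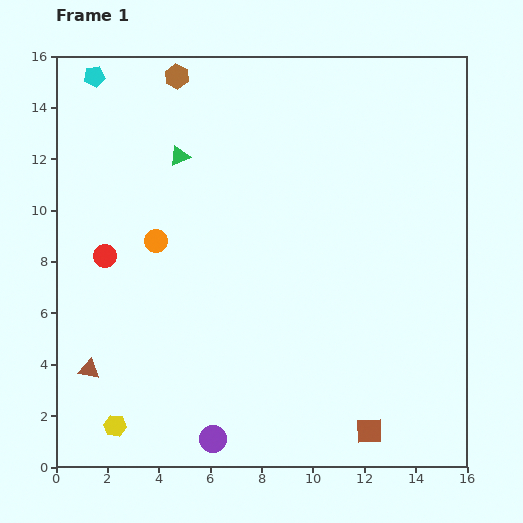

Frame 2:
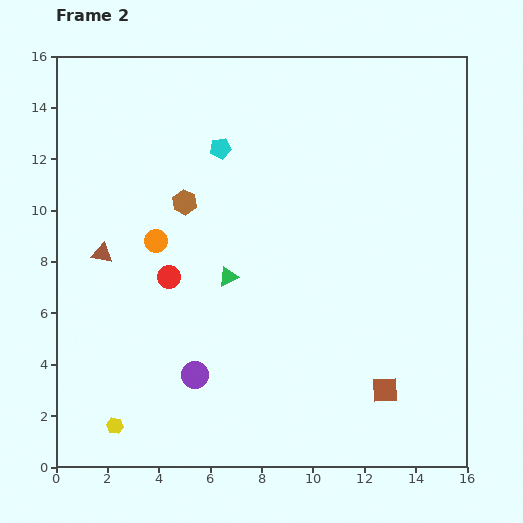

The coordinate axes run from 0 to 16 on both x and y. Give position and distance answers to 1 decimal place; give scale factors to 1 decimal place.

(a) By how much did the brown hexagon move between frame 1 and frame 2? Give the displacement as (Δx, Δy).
(0.3, -4.9)

The brown hexagon was at (4.7, 15.2) in frame 1 and (5.0, 10.3) in frame 2.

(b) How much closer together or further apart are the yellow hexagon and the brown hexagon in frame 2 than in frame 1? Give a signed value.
-4.7

Distance in frame 1: 13.8. Distance in frame 2: 9.1.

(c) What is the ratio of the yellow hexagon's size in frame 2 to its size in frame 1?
0.7×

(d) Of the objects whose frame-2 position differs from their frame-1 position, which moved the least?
the brown square

(moved 1.7)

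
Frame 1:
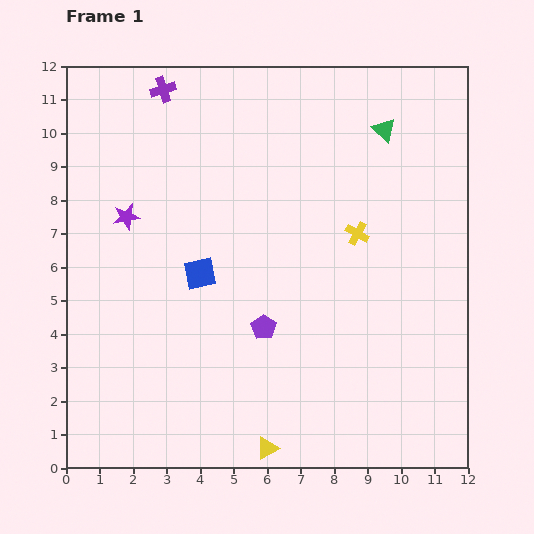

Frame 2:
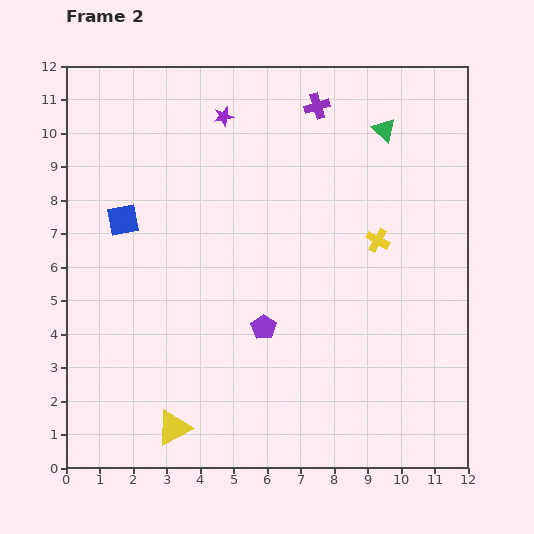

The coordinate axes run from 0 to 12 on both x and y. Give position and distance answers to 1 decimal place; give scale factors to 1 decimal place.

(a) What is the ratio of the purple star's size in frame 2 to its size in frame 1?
0.7×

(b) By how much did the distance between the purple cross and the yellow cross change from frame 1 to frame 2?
-2.8

Distance in frame 1: 7.2. Distance in frame 2: 4.4.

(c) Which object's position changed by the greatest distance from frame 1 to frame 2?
the purple cross

(moved 4.6; next 4.2)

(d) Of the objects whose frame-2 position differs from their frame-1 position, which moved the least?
the yellow cross

(moved 0.6)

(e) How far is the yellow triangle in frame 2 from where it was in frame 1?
2.9

The yellow triangle moved from (6.0, 0.6) to (3.2, 1.2), a distance of √(2.8² + 0.6²) ≈ 2.9.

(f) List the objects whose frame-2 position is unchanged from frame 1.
the purple pentagon, the green triangle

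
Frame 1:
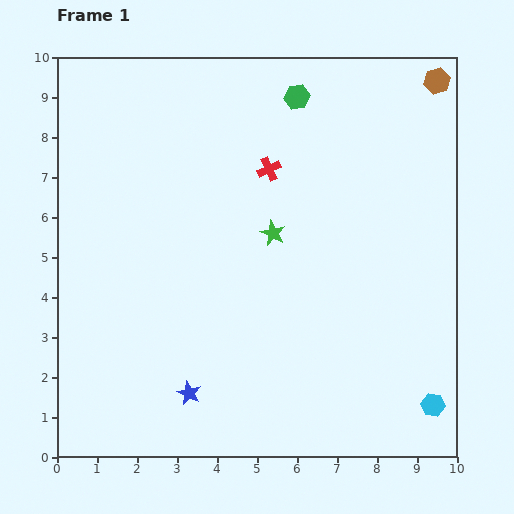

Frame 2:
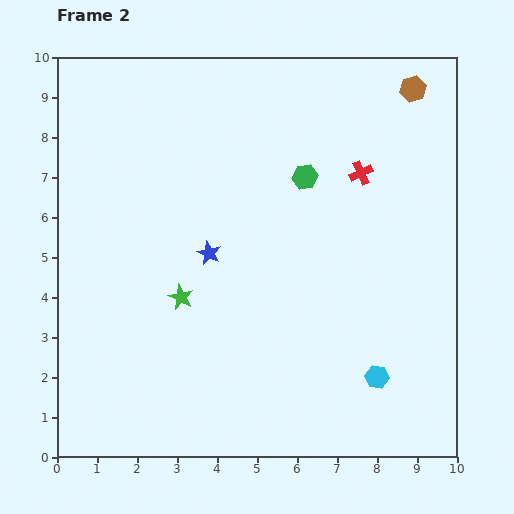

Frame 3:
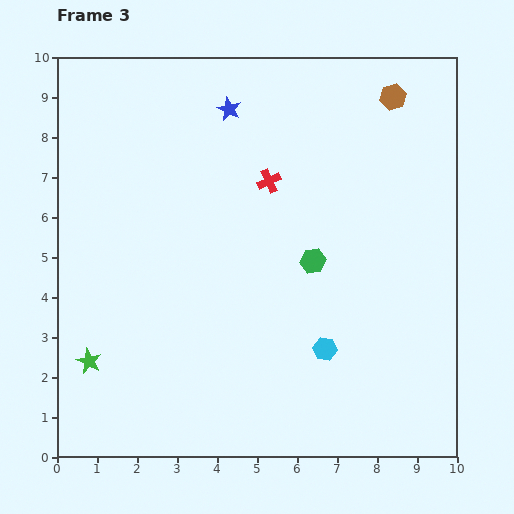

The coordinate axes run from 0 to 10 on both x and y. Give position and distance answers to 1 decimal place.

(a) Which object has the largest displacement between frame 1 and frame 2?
the blue star

(moved 3.5; next 2.8)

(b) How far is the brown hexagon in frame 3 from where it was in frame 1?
1.2

The brown hexagon moved from (9.5, 9.4) to (8.4, 9.0), a distance of √(1.1² + 0.4²) ≈ 1.2.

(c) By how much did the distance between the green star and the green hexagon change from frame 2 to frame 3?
+1.8

Distance in frame 2: 4.3. Distance in frame 3: 6.1.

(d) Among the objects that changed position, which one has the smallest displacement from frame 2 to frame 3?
the brown hexagon

(moved 0.5)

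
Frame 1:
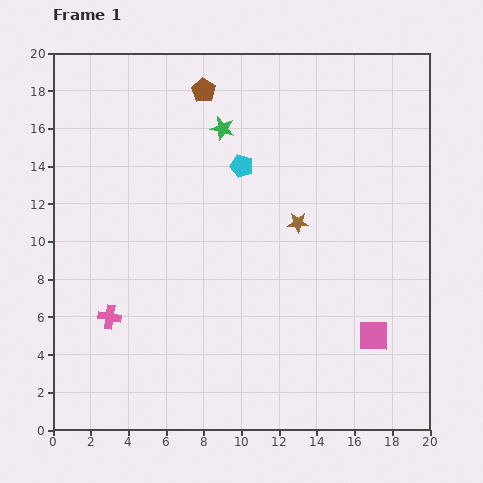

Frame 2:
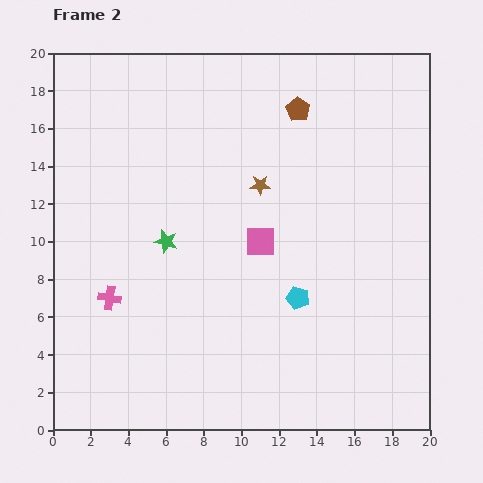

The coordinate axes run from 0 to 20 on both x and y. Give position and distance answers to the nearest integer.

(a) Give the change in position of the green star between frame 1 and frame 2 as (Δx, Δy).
(-3, -6)

The green star was at (9, 16) in frame 1 and (6, 10) in frame 2.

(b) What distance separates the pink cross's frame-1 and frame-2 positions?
1

The pink cross moved from (3, 6) to (3, 7), a distance of √(0² + 1²) ≈ 1.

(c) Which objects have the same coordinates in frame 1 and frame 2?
none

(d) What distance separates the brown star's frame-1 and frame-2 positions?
3

The brown star moved from (13, 11) to (11, 13), a distance of √(2² + 2²) ≈ 3.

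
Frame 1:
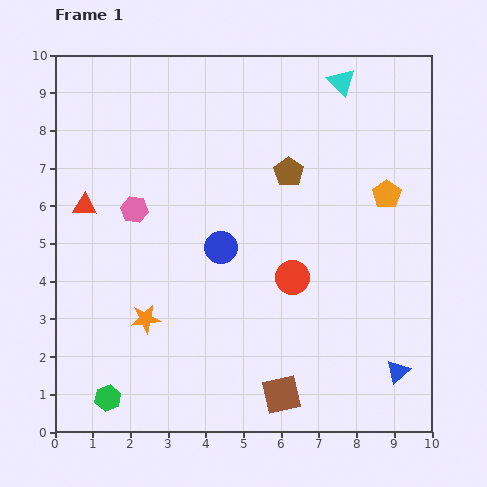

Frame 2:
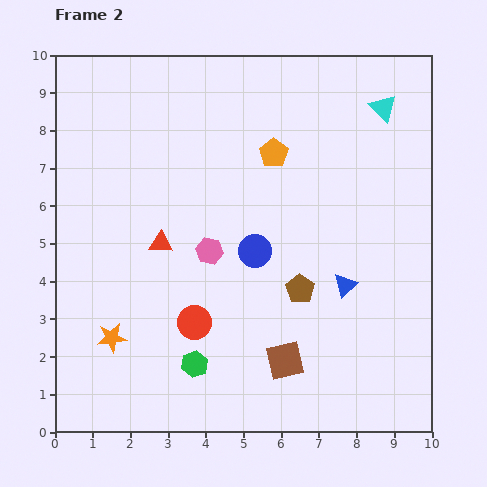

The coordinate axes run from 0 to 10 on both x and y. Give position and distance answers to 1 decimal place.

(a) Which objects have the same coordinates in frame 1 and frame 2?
none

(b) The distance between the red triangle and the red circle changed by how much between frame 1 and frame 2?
-3.5

Distance in frame 1: 5.8. Distance in frame 2: 2.3.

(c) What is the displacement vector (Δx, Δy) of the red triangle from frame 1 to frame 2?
(2.0, -1.0)

The red triangle was at (0.8, 6.0) in frame 1 and (2.8, 5.0) in frame 2.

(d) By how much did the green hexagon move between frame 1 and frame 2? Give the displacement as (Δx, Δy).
(2.3, 0.9)

The green hexagon was at (1.4, 0.9) in frame 1 and (3.7, 1.8) in frame 2.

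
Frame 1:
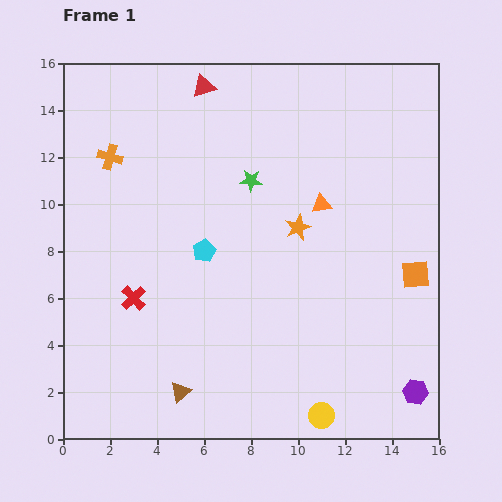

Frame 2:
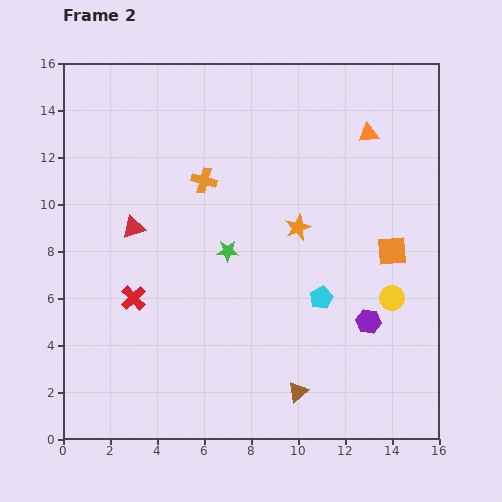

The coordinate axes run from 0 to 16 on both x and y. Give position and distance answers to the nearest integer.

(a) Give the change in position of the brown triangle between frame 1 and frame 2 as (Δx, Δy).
(5, 0)

The brown triangle was at (5, 2) in frame 1 and (10, 2) in frame 2.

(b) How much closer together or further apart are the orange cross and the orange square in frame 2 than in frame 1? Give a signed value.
-5

Distance in frame 1: 14. Distance in frame 2: 9.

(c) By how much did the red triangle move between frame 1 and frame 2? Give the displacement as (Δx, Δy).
(-3, -6)

The red triangle was at (6, 15) in frame 1 and (3, 9) in frame 2.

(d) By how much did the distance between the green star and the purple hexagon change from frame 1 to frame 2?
-4

Distance in frame 1: 11. Distance in frame 2: 7.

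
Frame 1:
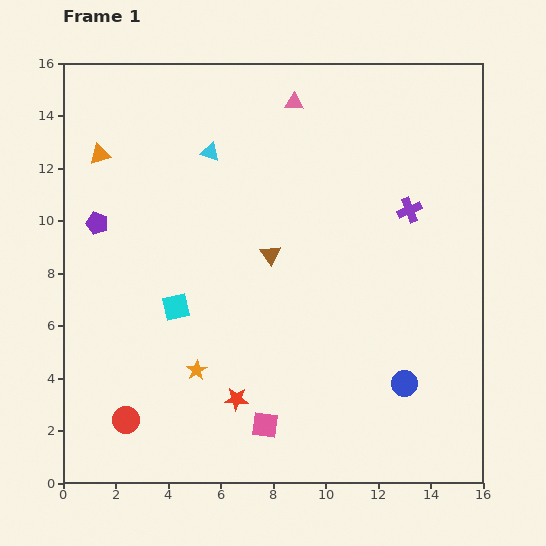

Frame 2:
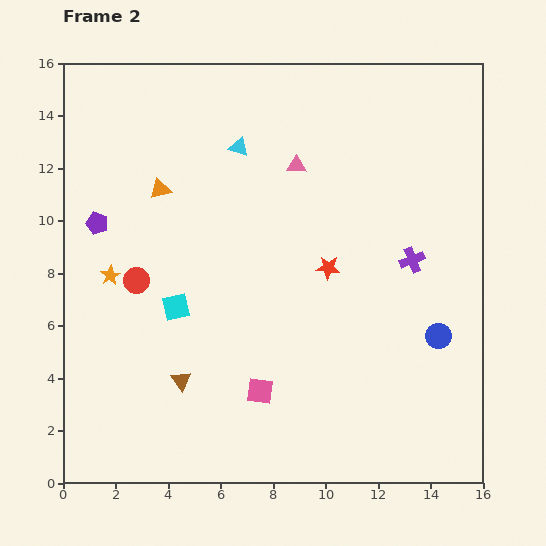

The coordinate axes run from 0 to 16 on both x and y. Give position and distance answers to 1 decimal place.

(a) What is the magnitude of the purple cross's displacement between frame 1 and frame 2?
1.9

The purple cross moved from (13.2, 10.4) to (13.3, 8.5), a distance of √(0.1² + 1.9²) ≈ 1.9.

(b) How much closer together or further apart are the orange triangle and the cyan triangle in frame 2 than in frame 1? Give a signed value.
-0.8

Distance in frame 1: 4.2. Distance in frame 2: 3.4.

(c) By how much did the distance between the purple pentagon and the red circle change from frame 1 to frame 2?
-4.9

Distance in frame 1: 7.6. Distance in frame 2: 2.7.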